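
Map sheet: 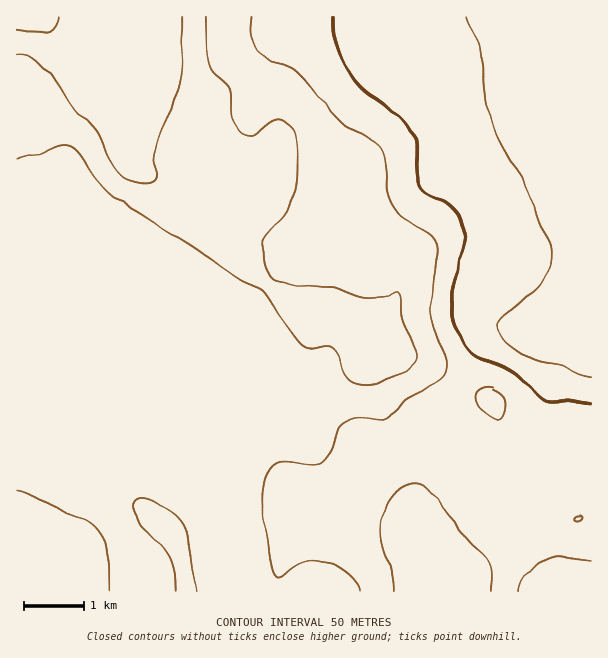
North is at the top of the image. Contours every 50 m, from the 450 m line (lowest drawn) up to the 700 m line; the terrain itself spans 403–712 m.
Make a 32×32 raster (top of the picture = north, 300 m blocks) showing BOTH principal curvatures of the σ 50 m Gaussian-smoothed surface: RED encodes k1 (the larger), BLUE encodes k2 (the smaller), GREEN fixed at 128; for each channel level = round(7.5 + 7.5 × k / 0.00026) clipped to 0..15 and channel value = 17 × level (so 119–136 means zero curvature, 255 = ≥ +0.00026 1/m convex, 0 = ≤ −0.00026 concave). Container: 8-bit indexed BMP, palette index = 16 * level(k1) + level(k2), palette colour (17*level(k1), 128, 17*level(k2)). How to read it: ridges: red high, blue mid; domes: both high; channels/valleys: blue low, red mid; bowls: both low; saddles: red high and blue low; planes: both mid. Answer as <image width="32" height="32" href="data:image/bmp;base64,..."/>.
<image width="32" height="32" href="data:image/bmp;base64,Qk02CAAAAAAAADYEAAAoAAAAIAAAACAAAAABAAgAAAAAAAAEAAATCwAAEwsAAAABAAAAAAAAAIAAABGAAAAigAAAM4AAAESAAABVgAAAZoAAAHeAAACIgAAAmYAAAKqAAAC7gAAAzIAAAN2AAADugAAA/4AAAACAEQARgBEAIoARADOAEQBEgBEAVYARAGaAEQB3gBEAiIARAJmAEQCqgBEAu4ARAMyAEQDdgBEA7oARAP+AEQAAgCIAEYAiACKAIgAzgCIARIAiAFWAIgBmgCIAd4AiAIiAIgCZgCIAqoAiALuAIgDMgCIA3YAiAO6AIgD/gCIAAIAzABGAMwAigDMAM4AzAESAMwBVgDMAZoAzAHeAMwCIgDMAmYAzAKqAMwC7gDMAzIAzAN2AMwDugDMA/4AzAACARAARgEQAIoBEADOARABEgEQAVYBEAGaARAB3gEQAiIBEAJmARACqgEQAu4BEAMyARADdgEQA7oBEAP+ARAAAgFUAEYBVACKAVQAzgFUARIBVAFWAVQBmgFUAd4BVAIiAVQCZgFUAqoBVALuAVQDMgFUA3YBVAO6AVQD/gFUAAIBmABGAZgAigGYAM4BmAESAZgBVgGYAZoBmAHeAZgCIgGYAmYBmAKqAZgC7gGYAzIBmAN2AZgDugGYA/4BmAACAdwARgHcAIoB3ADOAdwBEgHcAVYB3AGaAdwB3gHcAiIB3AJmAdwCqgHcAu4B3AMyAdwDdgHcA7oB3AP+AdwAAgIgAEYCIACKAiAAzgIgARICIAFWAiABmgIgAd4CIAIiAiACZgIgAqoCIALuAiADMgIgA3YCIAO6AiAD/gIgAAICZABGAmQAigJkAM4CZAESAmQBVgJkAZoCZAHeAmQCIgJkAmYCZAKqAmQC7gJkAzICZAN2AmQDugJkA/4CZAACAqgARgKoAIoCqADOAqgBEgKoAVYCqAGaAqgB3gKoAiICqAJmAqgCqgKoAu4CqAMyAqgDdgKoA7oCqAP+AqgAAgLsAEYC7ACKAuwAzgLsARIC7AFWAuwBmgLsAd4C7AIiAuwCZgLsAqoC7ALuAuwDMgLsA3YC7AO6AuwD/gLsAAIDMABGAzAAigMwAM4DMAESAzABVgMwAZoDMAHeAzACIgMwAmYDMAKqAzAC7gMwAzIDMAN2AzADugMwA/4DMAACA3QARgN0AIoDdADOA3QBEgN0AVYDdAGaA3QB3gN0AiIDdAJmA3QCqgN0Au4DdAMyA3QDdgN0A7oDdAP+A3QAAgO4AEYDuACKA7gAzgO4ARIDuAFWA7gBmgO4Ad4DuAIiA7gCZgO4AqoDuALuA7gDMgO4A3YDuAO6A7gD/gO4AAID/ABGA/wAigP8AM4D/AESA/wBVgP8AZoD/AHeA/wCIgP8AmYD/AKqA/wC7gP8AzID/AN2A/wDugP8A/4D/AIeGl9nIgId3ofiWdIeGk6e7ubeVcmTH6KmXg5PH2un4d3aW18iAh3Sy94SGl4aDlaiXhYNzddfouLekg4SllYSHh7jZuZCGcPXnk5aol4R0g4N1c5Wn6OiGhIN2dISUg6bX6Mm1gJD4+seSpsiWcnd3h4eDlrnoyHRxd4d2hqeo2MeEgYGC5vnZkoGm14Vyd4eHh4OWytmWgXeFhpemuMqngoCUptX3xoKBhLjZhXJ3h4eHhpK3xpOEhpepuJWFl5Nxlti2lpWCcnWXuMeVc3SUk4eHhZOlhHeGl7inhnWEZIbHp3RzhIWHhpeXpZWEh7imhHd3hoaHd3amx5aUloaFp6Z0dXeHh3eHhoaWloaouZhzdISGh4d3dbbVc4OnqYWXl3V3h4eHh3d3h5enmLeXlHN0pZR3d4eD1+eCgrnZdZeXhneHh4eHd3eHhpeot2SSo6OycnB1hMj7+sLC59eGl5eGh4eHh4d3h3eHdZbWc5Ll5qRykrDA9/3706SmZHaHh4eHh4eHd4eHh3d3c9WUgOj8+/j39vDRx6WBc5Nid4eHh4eHh3eHh4eHd3Zg07RgtP39+ujYlGJwcFFzpXZ3h4eHh4d3h4eHh3d2cWHH+sPx99ilpIRTYnFhUnSWh4eHh4d3h4eHh4eHhYJztfn9+fW2xNTUg1FzhYZ1g5WGh4eHd4eHh4eHd3WBg8X19tnapYK0+PmFYISnp5iVlHSHh4d3h4eHh3dzcJL289NzgZBwYKP295VhgpanuKeEc4eHh4eHh4eFgHBz6PnEQWFzhXNz1vnp15SBdJbJyqWCd4eHh4d3goCDluf5+INTcYeGgcf4+ef4xpJyl/jIpJOHh4eHhnBwlbf398nGtZeUg4G49/WElNfWkYPH94RxhYaHd4WQkJTn9+enhqe3uKeAkun3ozJDpbWRhfjHYnJ3g4N0cKDZ+ffnpnWHqJbIuICS6PaVQlKEhIPI+ZSBc4eHlmNwtvv5xoV0h7empdi4cYK3+ciDdHV0lvinkKSUhbe4cnDG+NakYYa31pOl6biTo7bq2KOWh4S313OAx7hylbeicqTW97ZwheimYXTpyba1tbi1pKenlbe2cJPayYOVpbK4tsn5yIGjx4VSg9e5l5eFdpWWh5eGt5ZwpdvIpHSCldnG2Pz6laGVpqW0t6eXh2ZlhYZ2dXW2poGUubemQHLFxpSlyfnopZG2yKWYp5d2ZXWFlXVldrencoOWloYgxfWUdoOkpdbYkXKGdXaWp4Z1dZeYh4aGuKiEdIWFdbH3yIV0dpWVtveEUHR0dISVhnZ1h5iXh4e4qIR1dnd39ui6p5SGmJi454Vwdod2doaGdmV2hpd3h6eWdXV3d3c="/>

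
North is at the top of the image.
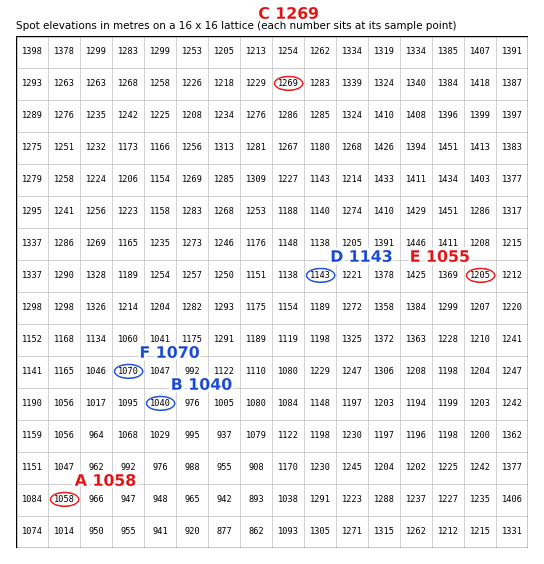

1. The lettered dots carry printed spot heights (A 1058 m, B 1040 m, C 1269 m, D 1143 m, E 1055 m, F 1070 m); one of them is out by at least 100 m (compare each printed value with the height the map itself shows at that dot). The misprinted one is E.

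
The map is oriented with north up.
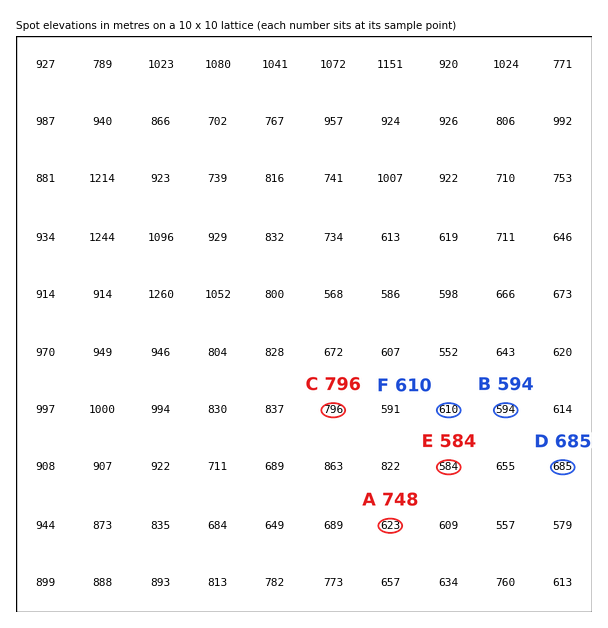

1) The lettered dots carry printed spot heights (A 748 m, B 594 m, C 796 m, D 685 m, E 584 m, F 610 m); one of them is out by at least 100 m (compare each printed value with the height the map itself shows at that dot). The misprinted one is A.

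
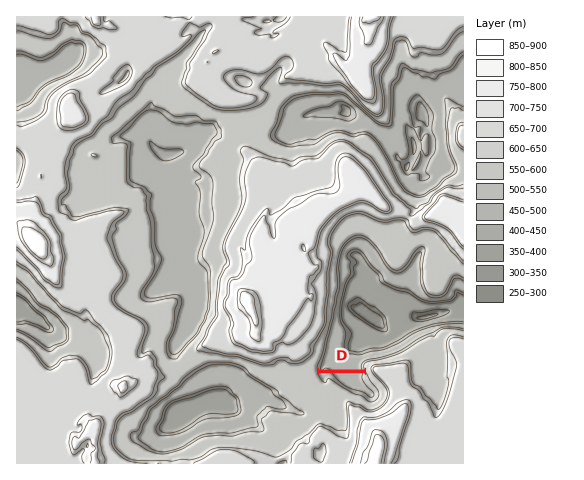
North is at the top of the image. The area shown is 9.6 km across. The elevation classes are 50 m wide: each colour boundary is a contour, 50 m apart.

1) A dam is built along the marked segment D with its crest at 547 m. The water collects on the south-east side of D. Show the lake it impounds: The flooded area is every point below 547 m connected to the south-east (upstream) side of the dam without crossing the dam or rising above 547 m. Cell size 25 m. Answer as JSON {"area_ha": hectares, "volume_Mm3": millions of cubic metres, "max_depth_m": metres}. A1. {"area_ha": 40.2, "volume_Mm3": 18.4, "max_depth_m": 74}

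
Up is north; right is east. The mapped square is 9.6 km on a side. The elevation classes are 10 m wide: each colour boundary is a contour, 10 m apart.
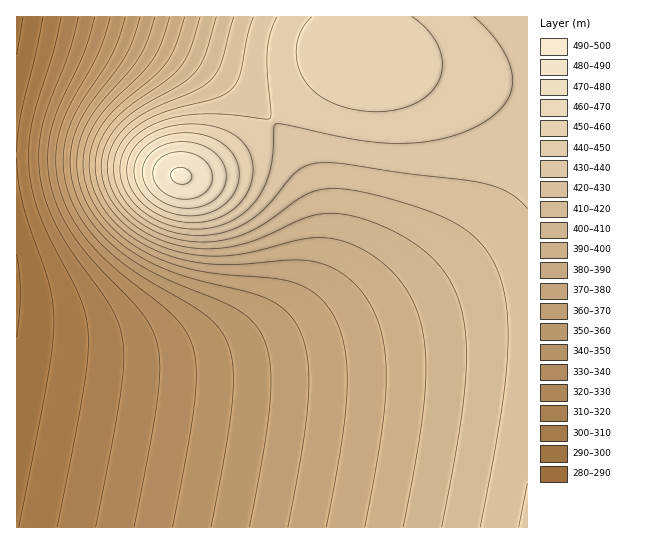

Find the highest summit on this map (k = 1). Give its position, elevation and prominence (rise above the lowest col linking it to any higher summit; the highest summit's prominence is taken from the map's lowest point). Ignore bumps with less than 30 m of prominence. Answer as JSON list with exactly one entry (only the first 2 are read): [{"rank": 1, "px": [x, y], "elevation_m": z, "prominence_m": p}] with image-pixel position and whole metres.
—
[{"rank": 1, "px": [181, 175], "elevation_m": 492, "prominence_m": 205}]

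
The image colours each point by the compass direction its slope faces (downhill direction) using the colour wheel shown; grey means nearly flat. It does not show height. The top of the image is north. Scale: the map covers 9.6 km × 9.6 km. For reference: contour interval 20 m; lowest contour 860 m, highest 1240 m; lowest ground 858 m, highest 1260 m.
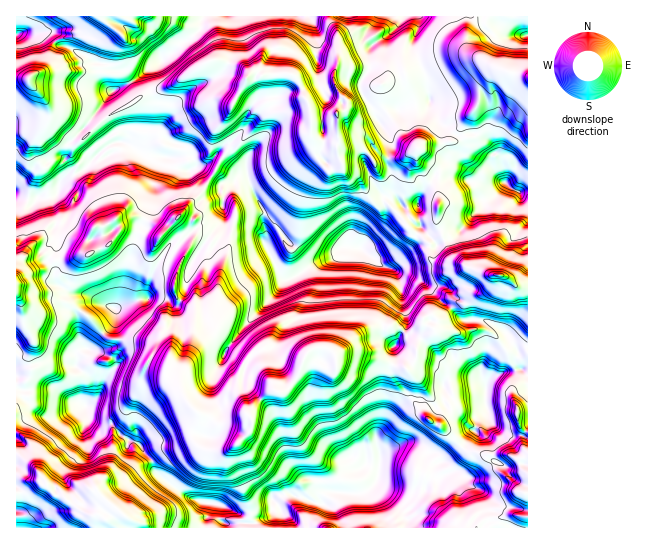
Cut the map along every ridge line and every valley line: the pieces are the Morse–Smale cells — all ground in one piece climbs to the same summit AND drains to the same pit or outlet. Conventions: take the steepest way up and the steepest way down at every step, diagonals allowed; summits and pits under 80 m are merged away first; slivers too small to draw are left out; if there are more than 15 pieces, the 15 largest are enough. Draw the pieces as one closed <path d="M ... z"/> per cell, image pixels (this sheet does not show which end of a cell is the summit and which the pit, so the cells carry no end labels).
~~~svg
<path d="M137 128l-4 2-6 14-4-2 1-7-3-3-10 3 0 3 3 6-11 5-18 20-15 6-9 6-4 13-6 5 5 18-1 13 2 13-9 18 2 3 5-4 15 0 9-5 10 0 18-10 15-17 16 3 12 6 8 2 17-17 6 16 8 9-12 23-2 23 6 8 14 9-3 33-7 22-5 9 0 13 8 16 11 11 0 5-7 12 0 6 9 11 6 3 20 0 8-6 16-16 1-8-4-7 3-5 18-17 13 0 5-3 10-12 8-20 17 10 8 1 6-3-1-10 7-3 16 1 39 14 12 1 7-10 3-17 15-12 28 4 15-6 1-7-17-1-35-35-17-9-10-2-8-4 12-13 12-8 6-3 13 2 10-8-3-10-4-6 2-28-3-8-5-4-11 14-3 8-14 2-5-7-12-3-2 2 0 22-16 14-7 13-18-1-10 10-24 4-27-26-17 10 0-16-2-7 1-12-8-12-9-21-6 0-10 6-10 1-18-15-8-1-4-11-17 2 6-8 0-5-15-9-12 3-6 6-4 9-4-5 5-11 0-9z"/><path d="M481 320l-6 9-13 4-28-4-1 3-10 4-6 7-1 15-7 10-12-1-39-14-16-1-7 3 1 10-6 3-8-1-17-10-8 20-10 12-5 3-13 0-18 17-3 4 4 8-3 10-19 18-23 2-13-8-4 0-32 12-6 6 1 8 6 7 30 21 22 6-5 25 321 0 1-54-7-7 0-8 7-4 0-22-7-4-4-15 11 0 0-65-6-1-4 3-12-19-19-11z"/><path d="M375 16l-170 0-4 5-1 8-11 11-8 3-6 8-28 18-8 8-26 14-6 6-18 25-21 23 0 10-3 4 6 11-4 5 14-3 22-23 11-5-3-9 4-3 7 1 2 2-1 7 4 2 8-16 8 1 1 10-5 11 4 5 4-9 6-6 12-3 15 9 0 5-6 8 17-2 4 11 8 1 18 15 10-1 10-6 6 0 9 21 8 12-1 12 2 7-1 13 2 3 16-10 27 26 24-4 10-10 18 1 7-13 16-14 0-22 2-2 12 3 5 7 14-2 3-8 11-14-14-20 0-14 9-6 15 1 5-3 9 0 6-3-8-5-14-12-10-18-26 6-12 0-13 11-2-2-3-9-12-19 0-8 8-12 0-21 4-4-6-8 0-4z"/><path d="M174 221l-16 18-8-2-12-6-16-3-15 17-18 10-10 0-9 5-15 0-4 5 4 5 0 11 4 6 16 8 12 0 13 8-7 0-6 2-4 8 26 26 36 2 24 16-2 18 12 12 1-13 5-9 7-22 3-33-14-9-6-8 2-23 12-23-8-9z"/><path d="M82 312l-3 6 0 19 5 12-7 4-1 12-9-2-34 1-5 15-11 5-1 5 6 2 31-2 20 12 10 3 5 13 5 4 9 4 11 0 10 12 16 7 12 16 14-9 10-2 19-6-2-12 7-12 0-5-11-11-8-16-13-12 2-17-24-17-36-2z"/><path d="M46 32l-24 0-6 3 0 159 3 3 15 4 4-4 12 0 7-3 4-13 10-11-6-11 3-4 0-10 21-23 18-25 6-6 14-8-2-8-3-3-11-1-5-7-12-1-7-7-16-8-12-3z"/><path d="M53 389l-37 1 0 43 7 3 8 7 5 26 12 18 7 8 7 0 8 8 19 12 10 0 9-13-12-12 1-4 8-5 16 0 16-14 15-6-8-8-5-9-16-7-13-13-8 1-9-4-5-4-5-13-10-3z"/><path d="M501 16l-84 1 2 9-6 13 0 10 14 30 4 28 8 14 14 12 8 4 3-2 0-12 15-20 1-16 15-16 6-2 22 7 5-1 0-38-11-2-10-6-6-7z"/><path d="M203 16l-186 0-1 18 6-2 24 0 13 13 12 3 16 8 7 7 12 1 5 7 11 1 7 12 46-33 6-8 8-3 11-11z"/><path d="M501 69l-6 2-15 16-1 16-16 23 1 9-3 4 3 3 1 12 6 12 9 8 1 5 5 5 20-1 12 9 9 0 1-115z"/><path d="M506 183l-13 14-9 6-1 4-24 26-12 6-2 4 7 14 13 8 24 10 16 1 13 11 9 0 1-94-10-1z"/><path d="M417 16l-40 0-10 17 0 4 6 8-4 4 0 21-8 12 0 8 17 30 13-11 12 0 11-4 9 0 6-3-2-23-14-30 0-10 6-13z"/><path d="M151 461l-14 6-16 14-16 0-8 5-1 4 3 4 13 12-7 12 5 2 5 8 90 0 6-25-16-3-10-5-26-19-4-5z"/><path d="M445 240l-11 7-13-2-6 3-12 8-12 13 8 4 10 2 17 9 35 35 17 1 6-22 9-11 2-12-25-7-17-11z"/><path d="M18 433l-2 1 1 94 98-1-3-5-7-4 7-9-3-6-10 12-10 0-19-12-8-8-7 0-7-8-12-18-5-26z"/>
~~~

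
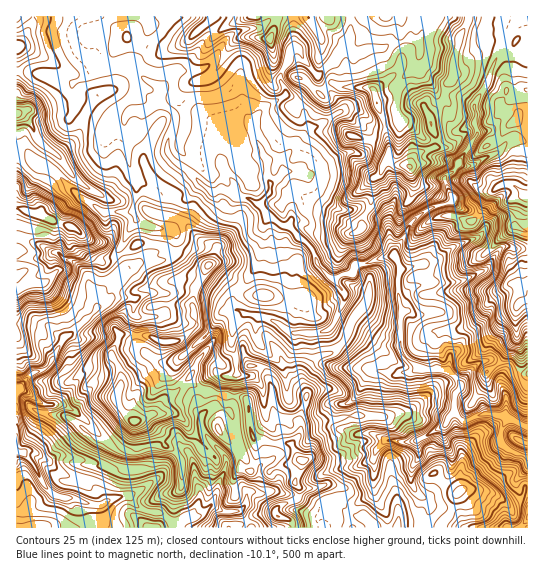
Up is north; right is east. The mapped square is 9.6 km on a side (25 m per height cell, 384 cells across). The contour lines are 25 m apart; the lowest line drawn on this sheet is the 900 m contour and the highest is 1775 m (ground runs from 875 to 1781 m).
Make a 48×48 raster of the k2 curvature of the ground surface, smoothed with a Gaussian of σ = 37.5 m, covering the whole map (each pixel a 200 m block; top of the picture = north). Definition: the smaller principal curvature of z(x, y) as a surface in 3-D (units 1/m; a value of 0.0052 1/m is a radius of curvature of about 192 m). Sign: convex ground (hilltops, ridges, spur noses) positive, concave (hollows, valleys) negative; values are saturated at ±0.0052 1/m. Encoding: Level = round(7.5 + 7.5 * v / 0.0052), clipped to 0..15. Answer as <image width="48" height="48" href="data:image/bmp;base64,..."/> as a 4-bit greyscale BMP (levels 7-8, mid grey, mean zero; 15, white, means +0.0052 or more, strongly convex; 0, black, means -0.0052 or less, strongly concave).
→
<image width="48" height="48" href="data:image/bmp;base64,Qk32BAAAAAAAAHYAAAAoAAAAMAAAADAAAAABAAQAAAAAAIAEAAATCwAAEwsAABAAAAAAAAAAAAAAABEREQAiIiIAMzMzAERERABVVVUAZmZmAHd3dwCIiIgAmZmZAKqqqgC7u7sAzMzMAN3d3QDu7u4A////AHiId3d2Z4g1VmmFREWEeHV4V3ZnZERDMGZndnZnhBFmREADZ4IVd3aHR3Z2Zoh1hXh1IiQ0VXZnVRiRZnWFVnZEZ3VXeHd3dncwZodmQ1hpVDNjMhNmZXhzeHJmeYiHR4cJdmVnhzNXJVJlV0dzOHdyd1SXV4ZlRoFWVnd2VXRIGGCHV2ZmQ0NSd1KJN2dmk0JEZURGZlY3F4BVZVaZdndhmYFYRnV1UDNXZ3d3Zmd0SCNkd2ZGZVdTN1GGGHZCBjd3d3dVZmVkZDhWd2dzVnNDASAFOGdgphd3d2RWmXQ1codHZHZnZUVleWhwFEmBQBh2lDZneHd3Y3ZHZHZ1VneHh4d1EQABFxgAFFd3ZmdmVkVXZHRXQwKHeHh3Q6ODWAB3VkeIRzd3Z3hZY3N5ZpNHZ2d4UVWCSAd4hIVodWVndGRWJoN4aIZGZmd4cVdgaIAGdlZWhndWhSQiOGV2dERVRDQzBBmCZHZQdXV2ZmVCdkgodjZ2Q0RXeENVKWAlRodRZmeWVlVRCGM2U3ZneIdmdhl4M1dGZIZXFTM1ZWiJIIQ4R4Zmhnh3dEh4ZVdkgnV1Y2V5dYVldSU3WGIyEXh3ZEeHdlVlYlVWdyR4UyRVeCVmU0d4k0d3dEVmZGVXhVRmVnM1ZIZnh0VlZ3eHZwiIhTVlVWg3lnWIZnZkQ1VWdVZniXeIhiV4cliHZkVld4eYZWZ2d2ZmdmZmiHd4hxV4cmVmVnh4d3ZnZUZWZnh3ZmVlZ3d3YBF5cnh2UwJWh3h2gEWFZlVnaJdmV3d1B3EEczRWZ4MHd2ZRBWRFZWdlZmZ3V3eUOHJyEXdVR4kkZnUlRXeCWWd2ZolmZ3dQd2Z3UlZUQCVhE2dmV5ZGJ2Zmd3dmZnYmZpmXNAhjaDBmiGVoaYY4REVmdlVXZUNmZ2eYFBGGRqUWlWeHR2MSRYh3d3Z4c2V3Z0NVM3AHkyNTRmWXZBOIZXVVd2hVNYZ3ZWY2UJhQAFU1iEVUQWh3dWeIZjRGg2h3dWhmcUeHA2iTV4RXN3ZnZnd3VIdXhFh2dlZ5cnYzB5V4hlVkZ2ZnZnd1R4V4hGVXdlZ1ZYhlACWWd2ZXhmZ3aHdGh3Z3dGd3dkc2hIdkMFAlZnV3dmZ3aHZYd3d3ZoZ3ZVEzhGdnhghTd2Z2Z3Z3d3dId3eIV3dndYl0Y1YmVxJ2VlZlZnd3d3hHh3d3aHd1VZU1ZESHVUBHdoZlZnd3d3hXd3d3Z3d2UTRTdVV3aFKGd3pldnd3d2Znd3d3dWlkdzRIZGd2eDSIZ0dWdniId3Z3Z3d3ZkJHlVVHZWeUZmCHZnVmdneId3Z3iHd2Z1N2R3d4ZWZUh4U4aEVWd2d3dnhmZ4dmZxeVF2ZVZ1ZWZ4cndmZ3d3dmZ3dmZVdmZ3BRc3Z3d3ZlhndHd5d3d3d3d3d3V0ZlVnJGdlVWZ4Zld2d1d5h3d4d3h3d3hHNmeHRGh1Z2ZWd2aGd2h2dnd4d3h3d2hlYzNnRXdHV3d3d2eGZ3Z1Z3d3d3Z3dlRXVnY2VYWXV3hod2VHZ4dw=="/>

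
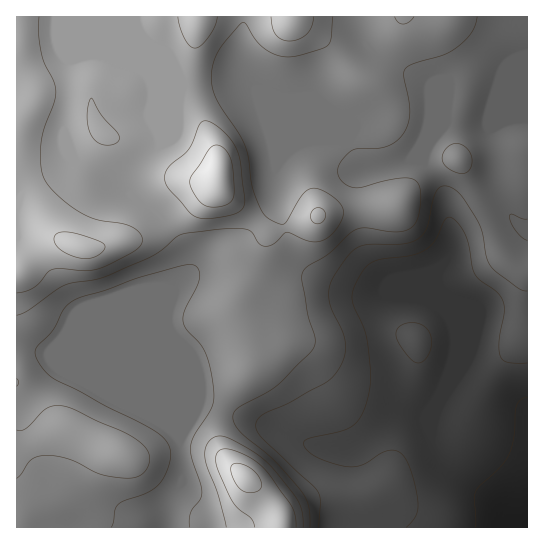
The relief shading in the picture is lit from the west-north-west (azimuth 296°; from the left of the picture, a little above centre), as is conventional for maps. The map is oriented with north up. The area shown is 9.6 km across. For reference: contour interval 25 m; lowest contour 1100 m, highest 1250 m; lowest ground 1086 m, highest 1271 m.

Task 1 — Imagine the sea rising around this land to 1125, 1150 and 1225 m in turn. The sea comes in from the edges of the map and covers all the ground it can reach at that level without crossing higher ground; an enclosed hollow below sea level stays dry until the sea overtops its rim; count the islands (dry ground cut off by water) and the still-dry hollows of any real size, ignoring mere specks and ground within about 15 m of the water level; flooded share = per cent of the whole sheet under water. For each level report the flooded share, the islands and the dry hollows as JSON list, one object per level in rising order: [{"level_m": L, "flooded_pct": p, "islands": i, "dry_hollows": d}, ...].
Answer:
[{"level_m": 1125, "flooded_pct": 15, "islands": 0, "dry_hollows": 0}, {"level_m": 1150, "flooded_pct": 24, "islands": 0, "dry_hollows": 0}, {"level_m": 1225, "flooded_pct": 91, "islands": 1, "dry_hollows": 0}]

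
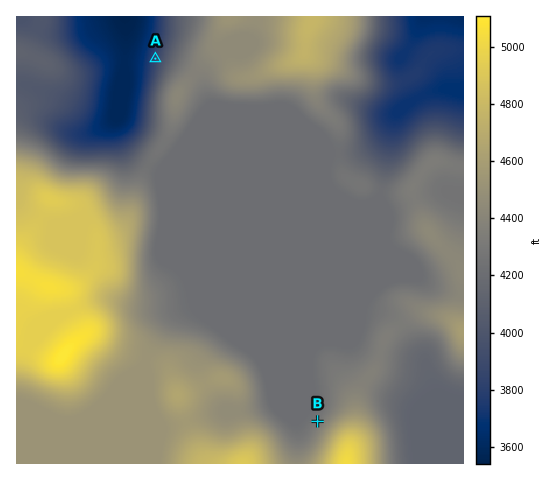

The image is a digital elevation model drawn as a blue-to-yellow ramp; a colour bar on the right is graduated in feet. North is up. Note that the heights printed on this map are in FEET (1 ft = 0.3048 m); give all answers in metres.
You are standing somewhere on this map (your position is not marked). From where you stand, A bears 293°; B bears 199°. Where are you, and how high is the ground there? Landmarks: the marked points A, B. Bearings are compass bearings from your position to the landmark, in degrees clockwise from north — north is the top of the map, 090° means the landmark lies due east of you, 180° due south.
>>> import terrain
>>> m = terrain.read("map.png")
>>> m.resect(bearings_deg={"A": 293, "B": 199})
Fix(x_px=406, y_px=165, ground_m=1269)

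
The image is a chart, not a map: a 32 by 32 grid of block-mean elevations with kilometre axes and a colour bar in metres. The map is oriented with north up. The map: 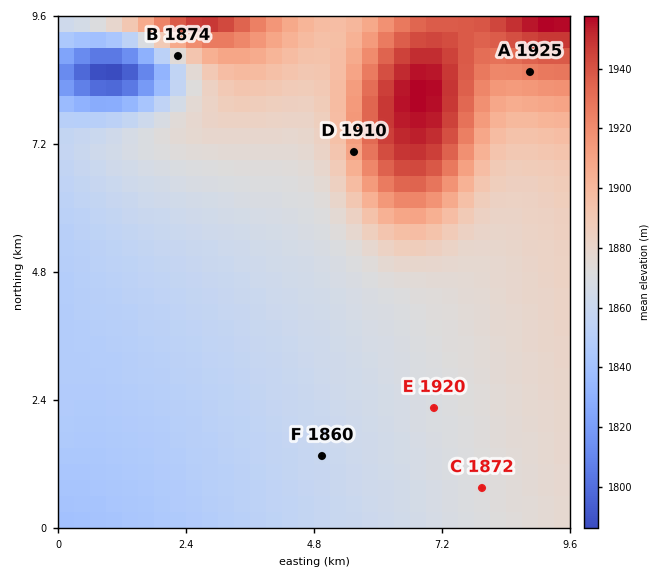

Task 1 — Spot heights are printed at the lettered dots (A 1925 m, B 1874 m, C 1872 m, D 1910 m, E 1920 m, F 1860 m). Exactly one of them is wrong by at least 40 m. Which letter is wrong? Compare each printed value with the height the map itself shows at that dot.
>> E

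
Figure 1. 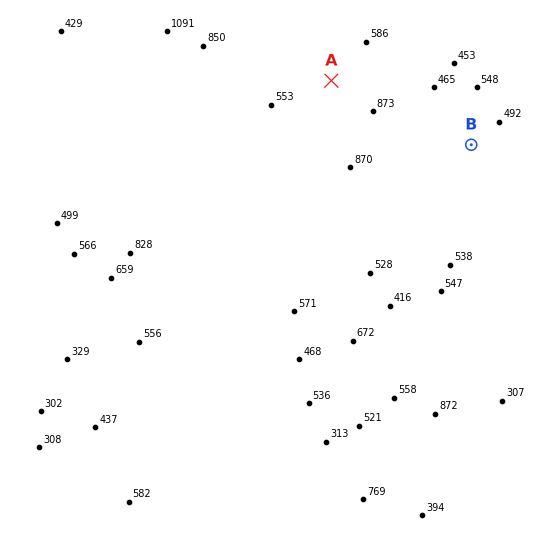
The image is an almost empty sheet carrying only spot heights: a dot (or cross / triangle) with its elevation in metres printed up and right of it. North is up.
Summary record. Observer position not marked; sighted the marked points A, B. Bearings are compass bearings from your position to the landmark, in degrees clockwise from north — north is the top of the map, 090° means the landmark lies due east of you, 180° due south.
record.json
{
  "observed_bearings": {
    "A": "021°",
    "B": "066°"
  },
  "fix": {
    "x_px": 273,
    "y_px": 233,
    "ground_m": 560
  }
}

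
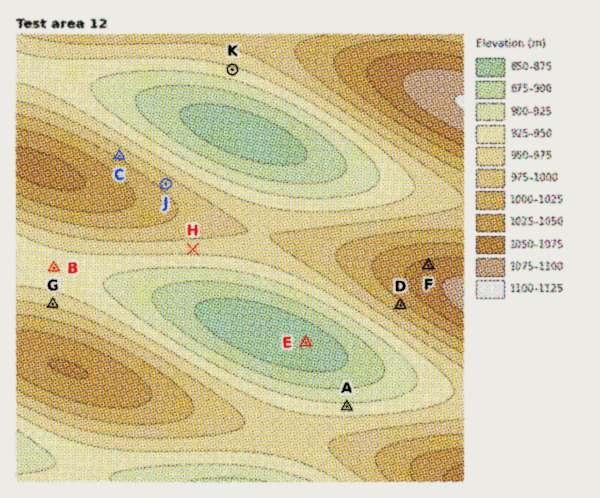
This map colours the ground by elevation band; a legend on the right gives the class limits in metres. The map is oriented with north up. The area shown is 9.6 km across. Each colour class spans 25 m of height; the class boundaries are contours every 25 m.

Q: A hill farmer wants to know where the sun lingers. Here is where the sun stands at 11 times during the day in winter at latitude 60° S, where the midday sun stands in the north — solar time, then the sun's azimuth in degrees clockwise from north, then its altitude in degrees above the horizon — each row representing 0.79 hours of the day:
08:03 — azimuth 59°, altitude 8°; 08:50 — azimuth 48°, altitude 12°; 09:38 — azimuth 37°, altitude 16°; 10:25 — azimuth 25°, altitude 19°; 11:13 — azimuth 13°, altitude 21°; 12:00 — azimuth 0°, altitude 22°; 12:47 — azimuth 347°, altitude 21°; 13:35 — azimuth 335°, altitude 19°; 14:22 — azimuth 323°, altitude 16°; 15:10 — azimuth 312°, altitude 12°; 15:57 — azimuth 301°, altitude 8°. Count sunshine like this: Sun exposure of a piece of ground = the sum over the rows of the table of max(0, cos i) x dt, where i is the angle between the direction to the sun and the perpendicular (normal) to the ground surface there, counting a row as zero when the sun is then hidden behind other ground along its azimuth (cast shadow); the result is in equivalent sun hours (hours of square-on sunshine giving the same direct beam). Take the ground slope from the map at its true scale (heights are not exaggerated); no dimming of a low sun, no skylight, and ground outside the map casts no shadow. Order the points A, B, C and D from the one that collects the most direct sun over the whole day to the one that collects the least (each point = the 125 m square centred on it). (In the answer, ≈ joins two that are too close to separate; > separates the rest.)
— C ≈ A > B > D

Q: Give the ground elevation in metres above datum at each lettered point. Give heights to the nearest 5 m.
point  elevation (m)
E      855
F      1055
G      970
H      960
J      990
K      945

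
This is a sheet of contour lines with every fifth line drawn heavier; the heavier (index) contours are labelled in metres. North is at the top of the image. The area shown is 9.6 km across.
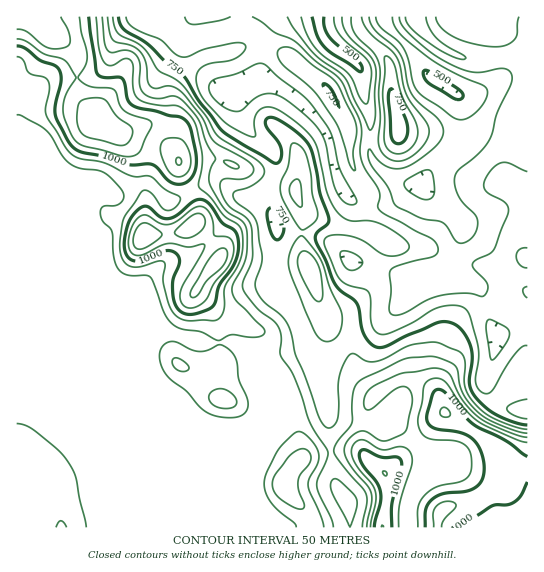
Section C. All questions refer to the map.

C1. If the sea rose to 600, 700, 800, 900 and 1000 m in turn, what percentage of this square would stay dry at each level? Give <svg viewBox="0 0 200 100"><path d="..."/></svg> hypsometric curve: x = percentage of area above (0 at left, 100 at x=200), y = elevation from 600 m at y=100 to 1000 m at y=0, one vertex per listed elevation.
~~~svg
<svg viewBox="0 0 200 100"><path d="M186 100l-40-25-25-25-66-25-34-25"/></svg>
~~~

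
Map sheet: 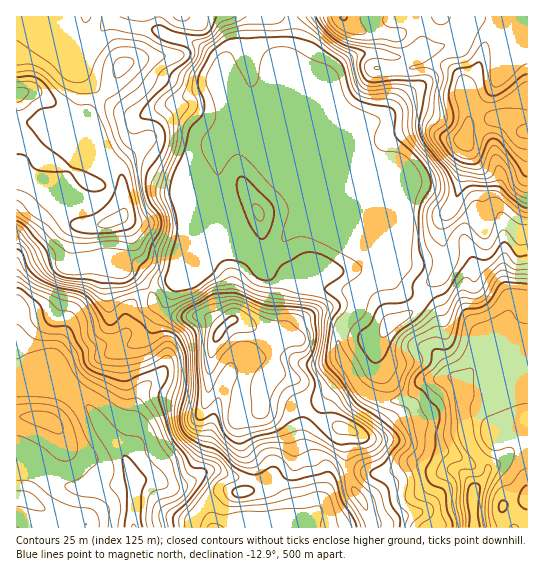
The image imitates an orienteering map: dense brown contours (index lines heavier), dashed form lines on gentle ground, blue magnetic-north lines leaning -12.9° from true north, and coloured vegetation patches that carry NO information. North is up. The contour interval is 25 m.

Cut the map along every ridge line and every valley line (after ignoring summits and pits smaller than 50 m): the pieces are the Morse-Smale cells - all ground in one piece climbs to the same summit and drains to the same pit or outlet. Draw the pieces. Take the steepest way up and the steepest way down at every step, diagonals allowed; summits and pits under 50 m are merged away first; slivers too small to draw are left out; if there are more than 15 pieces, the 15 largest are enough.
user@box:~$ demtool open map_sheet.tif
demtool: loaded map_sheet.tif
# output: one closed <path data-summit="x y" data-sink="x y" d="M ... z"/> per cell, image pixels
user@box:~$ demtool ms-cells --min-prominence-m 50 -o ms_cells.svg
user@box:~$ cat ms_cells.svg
<path data-summit="527 131" data-sink="474 527" d="M382 53l-20 0-20 10-11 11-2 9-5 10 0 6 51 122 0 36-5-6-13-7-40-39-21-28-23-55-36-21-6 0-6 9-1 23 7 8-11 12-5 36 4 26 8 19 36 30 8 9 30 14 49 4 7 3-1 16-16 20 0 25 16 28 10 10 16 7 13 1 12-4 16-16 4-1 27-3 9 4 12-16 6-15 9-10 13-1 18 8 7-1 0-215-9 0-22-12-20 2-8 4 0-14-5-16-1-14-10-12-12-5-27 3-4-12-16 2z"/><path data-summit="219 333" data-sink="134 527" d="M149 291l-20 16-2 6 0 17-8 9-37 12-16 8-9 10 2 13 36 32 9 17 21 27 10 23 20-1 16 7 7 0 16-7 13-9 10 0 16 6 22 4 16 0 13 20 1 14-2 6 11 2 7 5 70 0 1-5-5-14-12-18-6-13-5-49-29-12-15-14-9-21-5-5-11-4-4 1 2-4 2-11 0-18-14-10-24-11-6 0-9 9-16-13-33 0-8-3-10-8z"/><path data-summit="17 94" data-sink="134 527" d="M178 16l-162 1 1 364 41 2-1-14 9-10 16-8 29-8 14-10 2-20 2-6 20-17-12-14-14-7-6-8-1-10 3-14-6-16 6-2 5-6-1-32-4-10-14-14-6-14-10-22 0-8 7-11 13-13 16-25 14-5 14-2 8-4 6-16z"/><path data-summit="17 94" data-sink="474 527" d="M291 16l-112 0-12 21-6 16-8 4-14 2-14 5-16 25-17 18-3 6 0 8 16 36 14 14 5 18 0 24-5 6-6 2 6 16-3 14 1 10 6 8 14 7 12 13 28-10 10-10 29-72-1-10 5-34 11-12-7-8 0-11 1-12 6-9 15 4 27 17 23 55 21 28 40 39 4 1-68-164-8-14 8-33z"/><path data-summit="219 333" data-sink="474 527" d="M217 196l-32 75-8 8-28 11 6 15 7 7 11 4 33 0 16 13 9-9 6 0 24 11 14 10 0 18-2 11-2 4 4-1 11 4 5 5 9 21 15 14 29 12 5 49 6 13 12 18 6 19 101 0-1-37 12-14 3-10-15-17-6-12-4-23 0-33-9-5-27 3-4 1-16 16-12 4-13-1-16-7-13-14-14-29 1-20 16-20 1-16-7-3-49-4-30-14-8-9-36-30-8-19z"/><path data-summit="49 421" data-sink="134 527" d="M39 381l-23 1 0 145 117 1 2-50-10-20-21-27-9-17-18-18-19-13z"/><path data-summit="527 498" data-sink="474 527" d="M503 339l-13 1-6 6-21 36 0 33 4 23 6 12 15 17-3 10-12 14 2 37 53-1 0-180-7 0z"/><path data-summit="343 17" data-sink="474 527" d="M343 16l-50 0 0 18-8 33 8 14 64 157 3 5 15 14 0-36-51-122 0-6 9-23 24-15 25-2 12 4 8 0 9-4-6-11-6-6-38-5-8-4z"/><path data-summit="527 131" data-sink="134 527" d="M527 16l-60 0-3 13-9 11-22 9-20 4-2 4 2 9 28-2 12 5 8 9 8 33 0 14 8-4 20-2 22 12 8 0z"/><path data-summit="527 131" data-sink="134 527" d="M217 471l-10 0-13 9-16 7-7 0-16-7-20 1-2 46 167 0-6-4-11-2 2-6-1-14-13-20-16 0-22-4z"/><path data-summit="343 17" data-sink="134 527" d="M466 16l-121 0-1 2 9 9 8 4 38 5 6 6 6 13 30-8 14-7 10-14z"/>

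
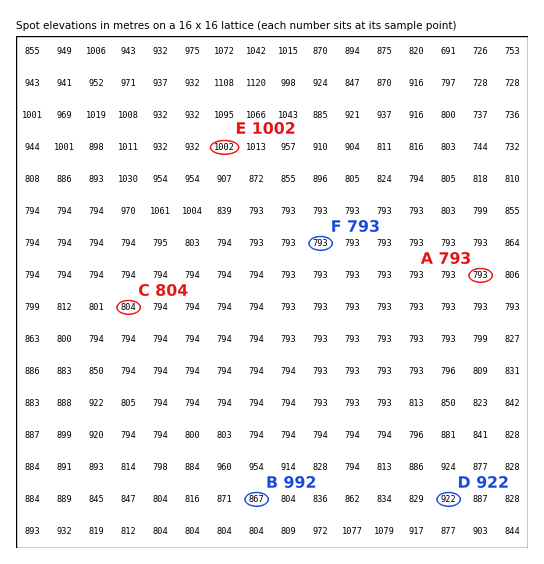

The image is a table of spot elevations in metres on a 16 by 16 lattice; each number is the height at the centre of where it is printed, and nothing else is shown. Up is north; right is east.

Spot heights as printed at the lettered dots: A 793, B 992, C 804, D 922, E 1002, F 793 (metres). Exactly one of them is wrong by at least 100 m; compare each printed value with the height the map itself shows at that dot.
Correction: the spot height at B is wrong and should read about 867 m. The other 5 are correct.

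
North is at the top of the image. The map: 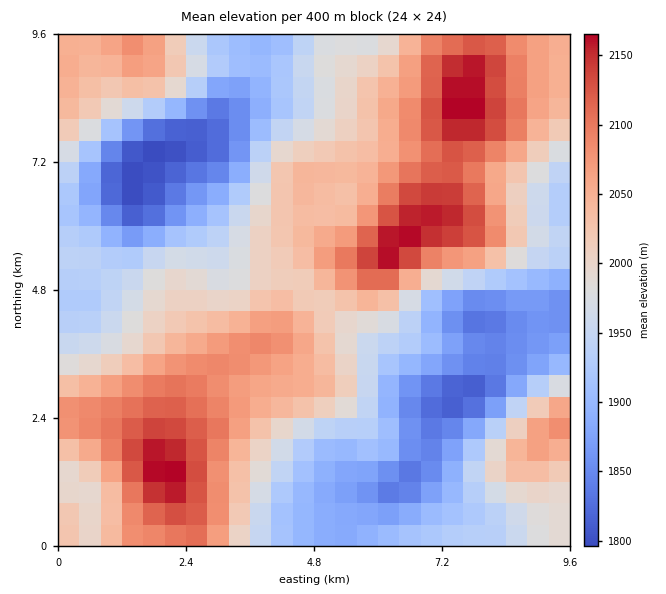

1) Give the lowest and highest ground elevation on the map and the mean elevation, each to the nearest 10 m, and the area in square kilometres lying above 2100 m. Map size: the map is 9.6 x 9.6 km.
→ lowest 1790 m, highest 2170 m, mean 1990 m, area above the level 12.1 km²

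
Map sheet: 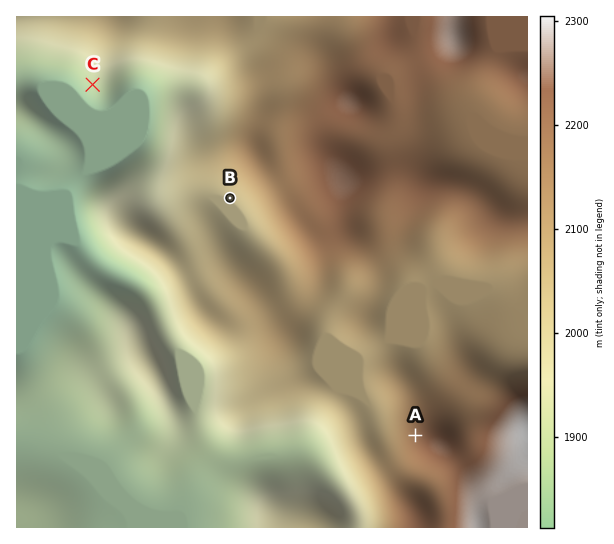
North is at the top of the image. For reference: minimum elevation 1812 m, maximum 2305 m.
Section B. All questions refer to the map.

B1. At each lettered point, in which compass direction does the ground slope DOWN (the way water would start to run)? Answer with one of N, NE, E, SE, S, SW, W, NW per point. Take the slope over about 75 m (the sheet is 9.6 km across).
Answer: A W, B SW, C SW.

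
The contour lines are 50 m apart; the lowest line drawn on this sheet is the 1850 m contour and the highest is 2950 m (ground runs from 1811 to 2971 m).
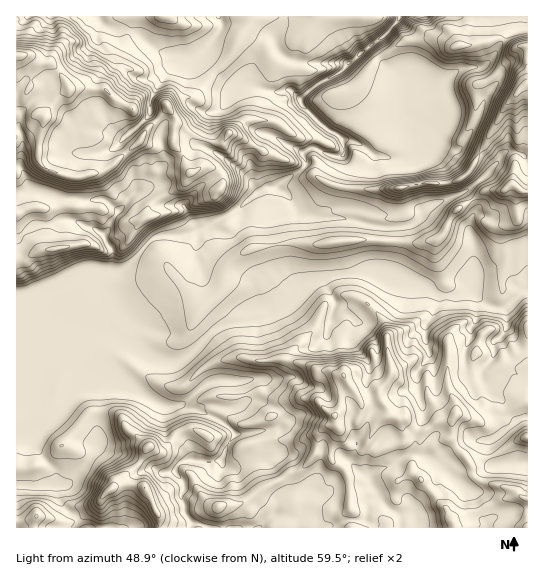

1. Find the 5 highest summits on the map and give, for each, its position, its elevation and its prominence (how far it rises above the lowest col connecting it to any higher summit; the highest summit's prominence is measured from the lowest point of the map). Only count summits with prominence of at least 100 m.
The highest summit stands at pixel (334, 415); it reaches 2758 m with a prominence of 147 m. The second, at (145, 487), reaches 2701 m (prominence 262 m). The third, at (219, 506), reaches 2629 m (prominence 104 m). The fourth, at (513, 185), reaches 2627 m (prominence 174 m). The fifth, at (55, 249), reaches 2565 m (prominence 117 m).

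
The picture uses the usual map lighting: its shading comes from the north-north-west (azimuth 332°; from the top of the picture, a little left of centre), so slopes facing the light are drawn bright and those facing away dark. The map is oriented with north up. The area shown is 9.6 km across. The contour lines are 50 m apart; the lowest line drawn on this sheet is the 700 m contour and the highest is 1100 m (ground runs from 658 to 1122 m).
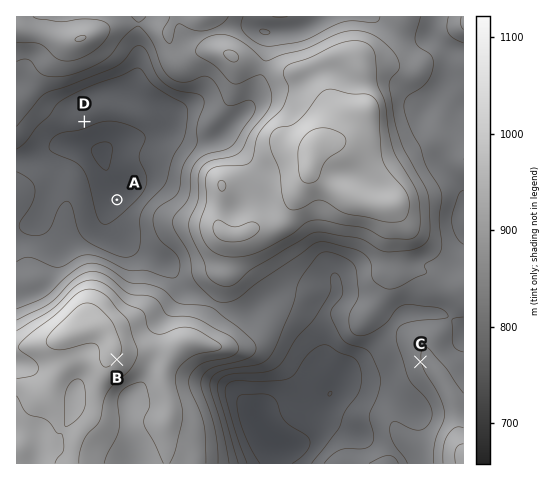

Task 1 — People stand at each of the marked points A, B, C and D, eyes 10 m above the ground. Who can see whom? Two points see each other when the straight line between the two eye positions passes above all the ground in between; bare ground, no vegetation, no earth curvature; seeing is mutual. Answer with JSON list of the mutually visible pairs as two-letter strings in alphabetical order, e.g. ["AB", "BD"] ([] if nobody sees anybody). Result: ["AD", "BC"]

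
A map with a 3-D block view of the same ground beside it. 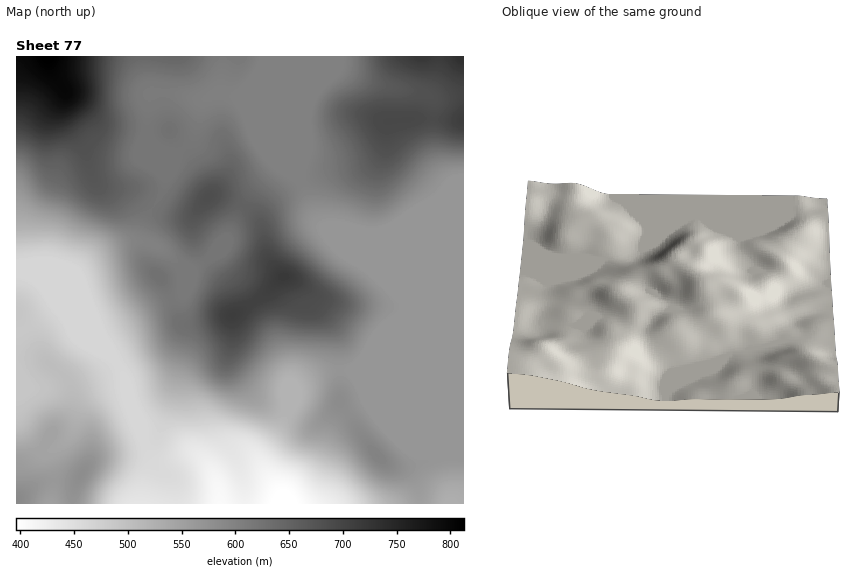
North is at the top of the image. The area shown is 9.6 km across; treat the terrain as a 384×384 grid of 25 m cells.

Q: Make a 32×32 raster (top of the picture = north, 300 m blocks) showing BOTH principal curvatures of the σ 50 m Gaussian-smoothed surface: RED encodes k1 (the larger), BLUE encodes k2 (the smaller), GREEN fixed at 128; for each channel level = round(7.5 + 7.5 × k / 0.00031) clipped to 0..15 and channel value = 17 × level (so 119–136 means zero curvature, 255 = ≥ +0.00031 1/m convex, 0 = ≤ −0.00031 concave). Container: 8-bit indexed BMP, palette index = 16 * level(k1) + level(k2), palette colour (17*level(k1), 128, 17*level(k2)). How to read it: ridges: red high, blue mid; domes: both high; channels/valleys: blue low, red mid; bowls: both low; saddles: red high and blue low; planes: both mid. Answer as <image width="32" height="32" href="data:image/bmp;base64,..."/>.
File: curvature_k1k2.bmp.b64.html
<image width="32" height="32" href="data:image/bmp;base64,Qk02CAAAAAAAADYEAAAoAAAAIAAAACAAAAABAAgAAAAAAAAEAAATCwAAEwsAAAABAAAAAAAAAIAAABGAAAAigAAAM4AAAESAAABVgAAAZoAAAHeAAACIgAAAmYAAAKqAAAC7gAAAzIAAAN2AAADugAAA/4AAAACAEQARgBEAIoARADOAEQBEgBEAVYARAGaAEQB3gBEAiIARAJmAEQCqgBEAu4ARAMyAEQDdgBEA7oARAP+AEQAAgCIAEYAiACKAIgAzgCIARIAiAFWAIgBmgCIAd4AiAIiAIgCZgCIAqoAiALuAIgDMgCIA3YAiAO6AIgD/gCIAAIAzABGAMwAigDMAM4AzAESAMwBVgDMAZoAzAHeAMwCIgDMAmYAzAKqAMwC7gDMAzIAzAN2AMwDugDMA/4AzAACARAARgEQAIoBEADOARABEgEQAVYBEAGaARAB3gEQAiIBEAJmARACqgEQAu4BEAMyARADdgEQA7oBEAP+ARAAAgFUAEYBVACKAVQAzgFUARIBVAFWAVQBmgFUAd4BVAIiAVQCZgFUAqoBVALuAVQDMgFUA3YBVAO6AVQD/gFUAAIBmABGAZgAigGYAM4BmAESAZgBVgGYAZoBmAHeAZgCIgGYAmYBmAKqAZgC7gGYAzIBmAN2AZgDugGYA/4BmAACAdwARgHcAIoB3ADOAdwBEgHcAVYB3AGaAdwB3gHcAiIB3AJmAdwCqgHcAu4B3AMyAdwDdgHcA7oB3AP+AdwAAgIgAEYCIACKAiAAzgIgARICIAFWAiABmgIgAd4CIAIiAiACZgIgAqoCIALuAiADMgIgA3YCIAO6AiAD/gIgAAICZABGAmQAigJkAM4CZAESAmQBVgJkAZoCZAHeAmQCIgJkAmYCZAKqAmQC7gJkAzICZAN2AmQDugJkA/4CZAACAqgARgKoAIoCqADOAqgBEgKoAVYCqAGaAqgB3gKoAiICqAJmAqgCqgKoAu4CqAMyAqgDdgKoA7oCqAP+AqgAAgLsAEYC7ACKAuwAzgLsARIC7AFWAuwBmgLsAd4C7AIiAuwCZgLsAqoC7ALuAuwDMgLsA3YC7AO6AuwD/gLsAAIDMABGAzAAigMwAM4DMAESAzABVgMwAZoDMAHeAzACIgMwAmYDMAKqAzAC7gMwAzIDMAN2AzADugMwA/4DMAACA3QARgN0AIoDdADOA3QBEgN0AVYDdAGaA3QB3gN0AiIDdAJmA3QCqgN0Au4DdAMyA3QDdgN0A7oDdAP+A3QAAgO4AEYDuACKA7gAzgO4ARIDuAFWA7gBmgO4Ad4DuAIiA7gCZgO4AqoDuALuA7gDMgO4A3YDuAO6A7gD/gO4AAID/ABGA/wAigP8AM4D/AESA/wBVgP8AZoD/AHeA/wCIgP8AmYD/AKqA/wC7gP8AzID/AN2A/wDugP8A/4D/AOulcbf2siBRdXeHp8iFcpbHh3R0c5NzUWCgsJHWt2N1p9bEpvj2c4CDhpi5uYRxp9iGc1N0tXRihcfn1calZGSVhaWl+vrosqGWp7ingXPHt4KRcmKkhYO4+/r3tra2t8iFc4On+vrUoYWlhHJypseVcJK1lqWmtPf66ZOFl5enk+XHgYT3yKOAlreEY4Wlg2Bhlef817TG9/iCc3d3d3dSp/u2k/i3gXKFtJSGloJwYbTz0vn5pcb4k3N3d4d3d3Okx8aV1qSBhIO1l5eDkabo+PSgg+fYxrVyd3eHh4eHdYODpLaVhHOCpMeohHCk5fXolHNQhfnJg3d3h4eHd4d3dXWmt4aFdHGE17eRsvn2wqNTUlOD5seEd4eHh4eHh4WXuNe5lpWDYXPVpZLW/fqVdEMxY5PDk3d3h4eHh4eHlbjYp4WDhIKBleink5To+LiFc1Jzk5KzkYeHh4eHd4eGt7d0cnaEcoOn6cqkg8b42YSBhIWEpOWSc3eHh4d3h4amp4N3h4KEdIbp68Kz6vrYkmCmyNj4x3RwdXeHh4eHqKaFhXd0cnRlpffHoNb+/PfUw/b4+snJx7OThoeHd4e6lnR3h4GTlZfF5KSAxurI9fa3lYSn+vr306SGh4d3h6aDh3d2gJSnutnolXCTxYSE1ue49vX4x6ORg4eHh4eHhYd3d3JidZjq+tqUc6K3toSW6fz51nOBkIKHd4eHd4eCcnJwUlJ0t/jXg6CjsHBzxun296dyYHCFh4eHh4d3h4V0U4R0UXDS04FgkvezclCE9/aTcnBwd3eHh4eHh3eHt6eVlqZ1k9KThKS4+aZRUKP25WNRYXZ2hIOEh4eHh4eVpHRklbj456W0w9j514WQ1PjXg1Jjc3OEtaKAdnd3h4GzpqXI+umolpOBlej52cPDt8a0koWGhofIuIRxhId3gMjq1djqycfYtoKCuPz7ppSWlrS0pqa3qLnIloSEhHdg18eEuNi2lZaUdXKjttbGloV0hIWnpqe4yNinhGRjYGDlpGPGx7ZjUnZ3dZRzk9iocnV3hYaGdpa42ciGU2GBccWkkrSmxnRyh4aWhnWm54Nzd3d3c4V2hre4x7WCk7ehycizkITYppKFqaiVlbnHcXeHh4aCloeXuKm319T0+5K45/eSsOa1koWoqYaFp7aDh4eHhqLIycjJuMfY1eT7g3W4/Pv0s2JjdZaWdXWVhIeHh4eHkNj66Mm4p6eFZKWVlcb7/tmEUlNlhISEhXaGh4eHh4eCoZWEo5FxgXNkpKWnx9XWpYNyY2SFlqaVdpeVh4eHd4dyYnKys4OUlHW1hKjItsWFdIOktri5uZaEl6iEh4d3h3diY6bayNrIo9o="/>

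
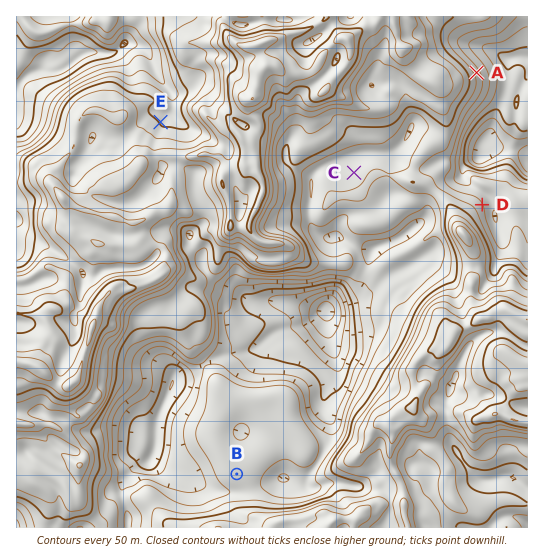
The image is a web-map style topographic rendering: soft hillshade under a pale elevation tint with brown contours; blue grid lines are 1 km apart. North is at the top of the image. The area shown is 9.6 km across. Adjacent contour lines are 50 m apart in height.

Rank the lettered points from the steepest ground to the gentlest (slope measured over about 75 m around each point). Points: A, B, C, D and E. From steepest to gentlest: A D E C B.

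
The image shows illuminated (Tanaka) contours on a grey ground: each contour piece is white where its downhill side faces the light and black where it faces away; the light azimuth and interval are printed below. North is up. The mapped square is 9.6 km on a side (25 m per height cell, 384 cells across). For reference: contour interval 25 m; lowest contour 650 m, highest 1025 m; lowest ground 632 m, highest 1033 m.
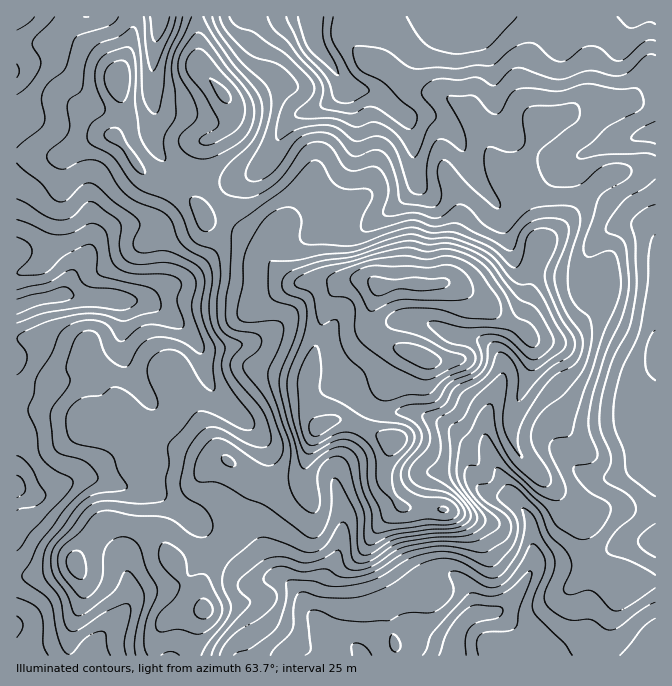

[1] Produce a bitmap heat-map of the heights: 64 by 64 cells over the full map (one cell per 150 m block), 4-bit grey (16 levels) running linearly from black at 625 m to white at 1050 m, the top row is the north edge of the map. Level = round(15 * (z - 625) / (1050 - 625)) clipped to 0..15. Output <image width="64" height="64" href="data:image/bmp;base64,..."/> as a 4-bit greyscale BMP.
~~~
<image width="64" height="64" href="data:image/bmp;base64,Qk12CAAAAAAAAHYAAAAoAAAAQAAAAEAAAAABAAQAAAAAAAAIAAATCwAAEwsAABAAAAAAAAAAAAAAABEREQAiIiIAMzMzAERERABVVVUAZmZmAHd3dwCIiIgAmZmZAKqqqgC7u7sAzMzMAN3d3QDu7u4A////ADM0RERFVnd3d3ZVREQzMyIiIiMyIRARIiIiIjMzMzMiMzRVREVWd4d4h2VVREMzIiIiIzIiEBEiIiIiMzMzMyIzNFVVRVZ4iIiIdlVVRDMiIiIzMiIRESIiIiMzMzMzMjM0VmVVVWiIiJiHZVVEMyIzMzMyIiEREREiMzMzREMzM0RWZmVVZ4iJmYdmZVQzMzMzMzMzIhERESMzRERERDM0RVZ3ZlVneImZh2ZmVDMzMzMzMzMyIRERIjREREVVRERVZ3d2Zmd4iIh3ZmVURERERDMzMzMiIiIiNEREVVVURVZ3iHdmZ3iIiHdmVVREVVVURDMzMyIzMiI0RFVVVVVFVniId2Z3iIiId2ZlVVVVZmZURDMzM0RDIiNEVVVVVERWeIh3ZneIiIh3d2ZmZmZnd2VUQzNEVUQyI0RVVVRERFZ4iHd3eIiId3d3d3d3dmeId2VVVVVVVDI0RVVUREM0RWeId3d4iId3d3d3d4iHd4mYd3ZmZmZVQzRVVVREMzRFVnd3d3iId3d4h3d4iId3iqqZmIiHdmVDRVVmVURDM0RWd3d3d3d3d3iIiIiJiHeKq7uqqql3ZUNFZmZlVEQzNEVnd3d3d3d3eIiIiJmYeJq7u7u7qXZURFZmZmVVRCIzRFZmZmZmd3eIiIiJmZiImru7u7uXZURFZmZmVVREIjM0RVVVZmZ3iIiIiImZmIibvLuqqYZVRFZ3ZmVVREMiMzREVVVmZniIiIiImZmYiavMupmYdlVVZ3dmVVREMyMzRERVVmZmeIiZmIiJqZiJq8y6mZh2ZlZ4h2VVVEMzMzRERVVWZmZ4iZmYiImqmZmrzLqZmHZmZ4h2ZVVUQzMzRFVVVWZmZneImId3iauqmqvNy6mYdmZ4h3ZmZlRDMzNEVVZmZmZmZ4iId3eJvMurvN3cuph3ZniHdmZlVDMzM0RVZmZmZmZnd3dmd4q83MzMzMy5mHdniId2ZmVEMzMzRFZmZmZmZmZ3ZmZ3mszdzMy7u6mYh3eIh3d2ZUQzMzREVWZmZlVWZmZmZnibzMzMu7u6qpmId4mId3dlRDMzNERVVVVlVVZmZmZneKvMzLu7u7u7qZh3iJiHd2VEMzMzREVVVVVVZmZlZneJq8y7u7vMzMy6mYiImYd3ZlQzMzNERFVVVVVmZlVneImrzLu7vMzMzMuqmIiZmHd2VDMzM0REVVVVVWZlVWeImau8u7u8zM3d3MupiJqZiHZUQzIjNEVVVERVZmVVZ4iJmry7u8zN3e7dzLmJqqmYh2VDMjMzRFVURFVVVUVneImau7u8zN3e7dzMuZq7uqmHZUQyMzNEVURERVVERWd3iJm7u8zN3d3cy7uqq7y7qYdlVDMzMzRERDNERERWeIiImau7zN3czMy7u7u7zLqph2ZUMyIjM0QzMzMzNFZ4mZmZq8vM3dzMzMzMzMzLuph3dlRDERIiIiIiIzNEVniZmZmrzMzd3czMzN3dzLuqh3d2ZUMRERERERIiM0RWeJmaqqvMzN7t3d3d3d3LuqmHd3dlQyEREREiIiMzRFZ4mZqrvMzd3u7u7u7t3MuqqYd3d2VDIiIRIiIzMzNEVniZmqvMzN3u7u7u7u3cuqqYd3d3ZUMzMyIiMzREREVWeJmqq7vMzd7u7u7u3cupmZiHd3dlQyMzMiIzRVVVVWZ4maqqqru7zN3d3d3cupmZmYdmdmVDIzMzIjRFVVVmd3iZqpmZmZqrvMzLzLupiJmph2ZmZUMzMzMzNFVmZmd3iImamZmZmJmqq6qqqZiIiamHZmZVRDM0RDM0RVZmd4iIiZmZmZmIiImZmZmIh3eJmYh2VVVERERERERVVmZ4iIiImZmZmZiId4iHeId3Z3iIiHZlVEREVVVERVVmZ3iIiIiJmZmZiIh3d3Z3d3Zmd3d3dmVVREVVVVRVZmd3iIh3d4iJmYiIiHdmZmd3ZmZ3d3d2ZlVVVVVlVVZnd3iIh3d3d4iIiIiIh2VWZ3ZmZ3dmZmZmZVVVVmZVZmeIh3h3d2ZneIiIiIh3ZVZnZmZ3d2ZmZnZmZVVmZmZmeIh3d3d3ZmZ3iIh3d3ZVVmZmZnd2ZmZmZ2ZmVmZmZmd4h3d4iHd2ZmeIiHd3dlVWZmZmZmZmZVVmZmZWZmd3d4h3d4iIiHdmZniHdmZmVFVmVmZmZmZlVVVVVVVmZneIiHd3iZmYh2ZWZ3dlVmVERVVWZmZmZmZlVVREVVZmd4iId3eImZmYdlVmZlVVVERFVVZmZmZmZmZVVURVVWZ3eId2Z3iJmZh2VVVVREREM0RVVmZmZmZmZmVVVVVWZnd3h3ZneImZmHZVREQzREMzRFVWZVZmZmZmZlVVVVZmZ3iHZmd4iaqYdmVUQzMzM0RFVVVVVWZmZmZmZlVFVmZneIhmZ3iZqZh2ZVVDIiMzREVVVVVVVVVVZmVVVURVZmeImGZniZqZh2ZlVDIiM0RERFVFVEVVVVVVVVVVRFVWZ4iIZWeJqZh2ZlVUMiM0RERERERERFRERERERFVERVVmeIdlZ4mZh2ZVVUMiI0REQzMzMzNERERERERERURVVWZ3d2VWiZh2ZVVEMhIzREMzMzMzMzREQzNEQzNERFVVVmZ3ZVZ4iHZVVEMhIjMzMzMyIiIjMzMzMzMzMzRERVVVVmZlRWiHZVREMyEjMzMzMyIiIiIzMzMzMzMzMzREVVVVZmRFZ3ZUREMyISMzMzMzIiIiIiMzMzMzMzIz"/>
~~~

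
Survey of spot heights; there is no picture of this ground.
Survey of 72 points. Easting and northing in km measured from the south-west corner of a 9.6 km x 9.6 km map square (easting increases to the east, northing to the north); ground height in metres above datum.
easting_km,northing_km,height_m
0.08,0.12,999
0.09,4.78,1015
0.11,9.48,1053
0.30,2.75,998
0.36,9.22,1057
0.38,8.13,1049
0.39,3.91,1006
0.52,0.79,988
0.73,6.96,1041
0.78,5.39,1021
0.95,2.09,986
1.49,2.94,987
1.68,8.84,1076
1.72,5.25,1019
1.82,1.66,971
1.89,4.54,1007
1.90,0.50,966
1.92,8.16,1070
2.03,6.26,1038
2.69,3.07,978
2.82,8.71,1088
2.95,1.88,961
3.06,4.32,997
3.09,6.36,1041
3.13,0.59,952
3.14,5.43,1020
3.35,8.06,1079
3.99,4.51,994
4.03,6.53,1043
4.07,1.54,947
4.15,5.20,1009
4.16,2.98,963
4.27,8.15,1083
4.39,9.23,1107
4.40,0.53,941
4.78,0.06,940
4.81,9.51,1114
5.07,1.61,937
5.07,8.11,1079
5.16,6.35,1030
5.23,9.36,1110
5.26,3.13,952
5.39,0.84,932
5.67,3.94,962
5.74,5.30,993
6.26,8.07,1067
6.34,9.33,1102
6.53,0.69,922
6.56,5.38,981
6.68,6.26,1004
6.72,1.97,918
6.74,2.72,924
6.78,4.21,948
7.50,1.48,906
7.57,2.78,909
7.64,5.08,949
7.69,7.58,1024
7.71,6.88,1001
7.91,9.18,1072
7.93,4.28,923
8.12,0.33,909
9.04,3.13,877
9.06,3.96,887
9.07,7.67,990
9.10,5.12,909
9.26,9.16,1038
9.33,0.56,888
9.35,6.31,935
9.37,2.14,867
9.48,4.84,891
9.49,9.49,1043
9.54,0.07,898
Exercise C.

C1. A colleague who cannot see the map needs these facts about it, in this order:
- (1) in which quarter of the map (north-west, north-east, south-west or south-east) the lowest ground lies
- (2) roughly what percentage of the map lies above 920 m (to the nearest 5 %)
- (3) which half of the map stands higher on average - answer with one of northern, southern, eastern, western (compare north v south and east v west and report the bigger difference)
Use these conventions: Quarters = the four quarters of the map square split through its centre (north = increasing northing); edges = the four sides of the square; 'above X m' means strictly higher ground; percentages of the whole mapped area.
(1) The lowest ground is in the south-east quarter.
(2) About 85 % of the map lies above 920 m.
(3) The northern half stands higher on average than the southern half.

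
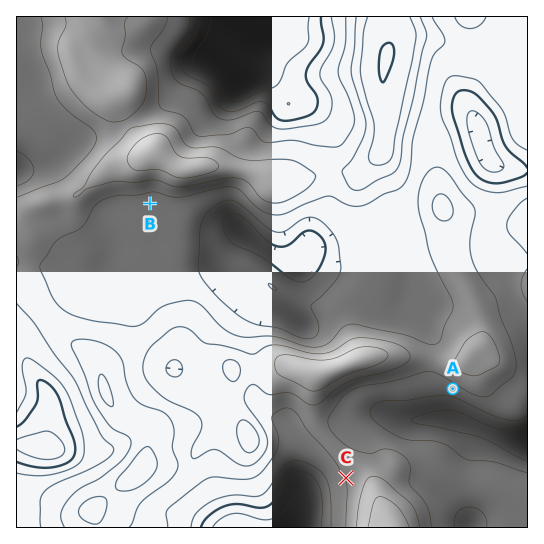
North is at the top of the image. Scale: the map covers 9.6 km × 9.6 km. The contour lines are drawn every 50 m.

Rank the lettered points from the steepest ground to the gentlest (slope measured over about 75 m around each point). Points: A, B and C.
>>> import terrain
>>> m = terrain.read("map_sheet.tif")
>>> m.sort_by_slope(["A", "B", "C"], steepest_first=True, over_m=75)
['A', 'C', 'B']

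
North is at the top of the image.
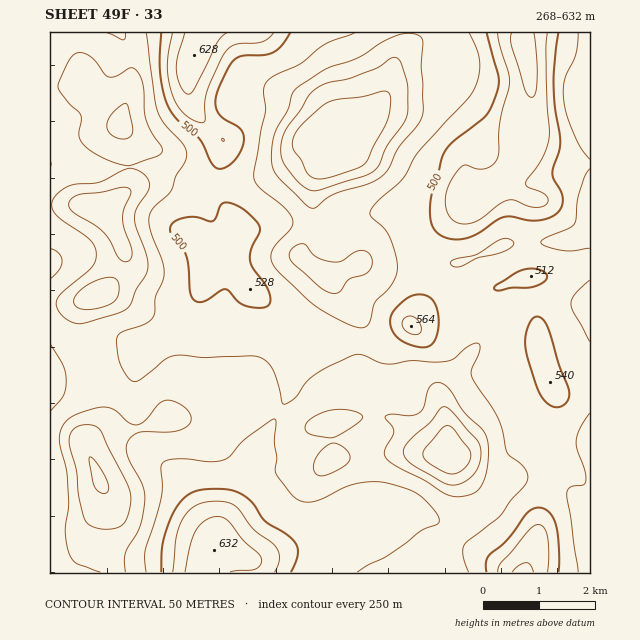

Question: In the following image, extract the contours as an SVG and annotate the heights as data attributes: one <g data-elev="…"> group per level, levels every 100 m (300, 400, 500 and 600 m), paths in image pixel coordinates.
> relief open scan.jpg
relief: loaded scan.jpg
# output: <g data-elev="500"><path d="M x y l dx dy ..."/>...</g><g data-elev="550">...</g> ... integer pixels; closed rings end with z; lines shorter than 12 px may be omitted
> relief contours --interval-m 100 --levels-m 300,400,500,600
<g data-elev="300"><path d="M102 493l-5-3-3-5-5-23 1-5 3 1 5 7 9 17 1 9-2 2z"/><path d="M449 474l-21-12-4-4-1-4 2-6 15-18 7-5 7 5 15 18 2 7-2 7-6 7-7 4z"/><path d="M314 178l-7-6-5-11-9-14 1-11 7-10 20-19 10-6 32-4 20-6 5 1 3 8-3 19-22 44-8 5-25 8-11 3z"/></g><g data-elev="400"><path d="M100 572l-24-9-5-5-3-8-3-20 4-33-2-26-7-28 1-15 5-7 8-6 17-6 11-2 12 2 15 14 9 2 8-5 14-17 6-3 7 1 10 5 7 7 1 7-3 6-7 4-8 2-34 0-7 4-5 8 1 13 14 26 3 16-5 28-15 27 0 18"/><path d="M452 496l-9-3-18-12-31-16-7-6-3-5 1-6 7-11 2-6-2-5-7-7 1-3 7-2 18 2 8-3 5-6 5-19 7-5 7 1 6 5 15 23 20 19 4 13-1 25-3 10-4 9-4 4-7 3-10 2z"/><path d="M318 475l-4-4 0-7 4-9 7-8 6-3 4-1 7 3 5 5 3 7-4 7-18 10z"/><path d="M324 437l-13-3-6-4 2-7 8-7 13-5 12-2 15 2 7 5 0 3-4 4-19 12-7 3z"/><path d="M74 323l-8-4-6-6-4-7 1-6 6-8 29-26 4-7 0-8-3-7-5-6-32-24-4-7 1-7 6-8 11-6 30-4 28-14 10 2 8 6 3 7-1 7-11 17-3 10 2 10 11 31 1 8-2 8-10 15-6 16-5 5-38 12z"/><path d="M332 293l-12-5-28-26-2-4-1-4 5-7 6-3 4 0 12 13 17 5 9-1 17-10 5 0 5 3 3 8-3 9-6 4-13 3-10 14z"/><path d="M309 207l-30-29-5-7-2-7 0-14 2-14 14-26 5-18 6-6 25-16 35-13 31-19 15-5 9 1 5 2 3 2 1 5-2 24 2 42-1 7-3 7-20 24-10 21-8 9-14 7-34 11-18 13z"/><path d="M125 165l-14-4-14-6-11-8-6-7-1-6 2-14-1-6-13-13-8-11-1-4 9-22 4-7 5-4 7 0 7 3 18 21 7 0 17-9 4 2 4 7 4 11 0 22 2 10 6 13 10 14 0 4-1 3-5 3-23 8z"/><path d="M125 33l0 5-1 2-17-7"/></g><g data-elev="500"><path d="M291 572l5-11 2-9-1-7-4-5-9-7-19-12-12-17-8-8-13-6-16-1-14 1-9 2-9 6-7 8-7 14-7 20-1 12-1 20"/><path d="M559 572l0-25-3-23-7-12-4-3-6-1-6 1-5 3-21 28-18 15-3 7 0 10"/><path d="M551 406l8 1 5-2 5-6 0-9-10-25-12-38-5-9-6-1-4 2-5 9-2 10 1 12 12 40 6 10z"/><path d="M417 347l9 0 6-3 5-9 2-11-1-12-4-10-6-6-7-2-9 2-8 5-11 11-3 8 1 8 6 9 8 6z"/><path d="M252 307l14 0 3-2 1-5-3-12-13-19-4-8 1-11 9-20-1-4-4-6-15-13-14-5-5 3-5 12-4 4-21-4-10 2-8 4-3 4 1 6 11 15 4 7 2 11 2 26 4 8 4 2 6-1 21-12 4 2 11 12z"/><path d="M497 290l14-2 24-2 10-5 2-6-4-4-5-2-7 0-9 1-26 15-2 3z"/><path d="M161 33l-1 39 3 18 4 15 10 14 23 20 12 25 3 3 4 2 7-2 9-7 6-9 3-10-1-7-3-5-18-12-6-10 1-14 11-24 5-8 6-4 25-2 10-3 8-7 8-12"/><path d="M487 33l11 43 1 9-2 8-6 14-6 9-31 24-9 11-4 8-10 38-1 17 3 13 6 7 11 5 10 0 11-2 33-20 8 0 19 4 9-1 13-4 8-7 2-6-1-7-8-17-2-5 8-30-5-38-1-21 4-52"/></g><g data-elev="600"><path d="M230 572l25-3 5-4 2-6-3-5-16-14-14-19-5-3-6-2-12 4-10 10-6 15-5 27"/><path d="M533 572l-2-7-5-2-7 2-7 7"/><path d="M185 33l-7 24-2 12 5 17 3 6 4 2 6-5 24-48 9-8"/><path d="M512 33l-2 5 1 7 13 43 4 7 4 2 4-5 1-14-3-45"/></g>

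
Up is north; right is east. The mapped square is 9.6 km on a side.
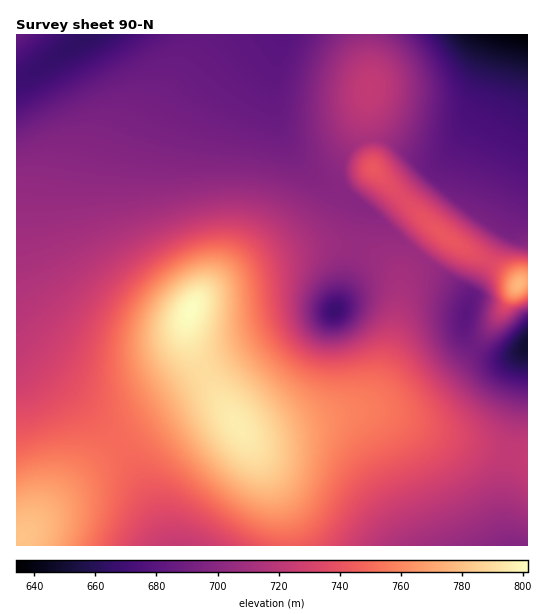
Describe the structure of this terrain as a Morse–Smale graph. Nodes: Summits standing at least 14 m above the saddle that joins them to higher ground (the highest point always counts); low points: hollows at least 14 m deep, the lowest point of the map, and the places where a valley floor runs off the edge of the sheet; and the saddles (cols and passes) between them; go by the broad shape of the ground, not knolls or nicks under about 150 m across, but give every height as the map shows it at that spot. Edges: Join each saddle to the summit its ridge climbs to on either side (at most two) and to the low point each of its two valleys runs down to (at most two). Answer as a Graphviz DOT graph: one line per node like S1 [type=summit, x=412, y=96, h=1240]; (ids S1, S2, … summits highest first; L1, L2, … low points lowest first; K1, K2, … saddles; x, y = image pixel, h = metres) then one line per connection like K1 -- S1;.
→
graph terrain {
  S1 [type=summit, x=191, y=311, h=802];
  S2 [type=summit, x=23, y=537, h=781];
  S3 [type=summit, x=518, y=284, h=777];
  S4 [type=summit, x=17, y=35, h=685];
  L1 [type=low, x=525, y=35, h=634];
  L2 [type=low, x=527, y=345, h=649];
  L3 [type=low, x=90, y=36, h=662];
  L4 [type=low, x=335, y=311, h=667];
  L5 [type=low, x=515, y=545, h=697];
  L6 [type=low, x=182, y=545, h=723];
  K1 [type=saddle, x=119, y=444, h=750];
  K2 [type=saddle, x=487, y=261, h=734];
  K3 [type=saddle, x=510, y=453, h=723];
  K4 [type=saddle, x=418, y=259, h=707];
  K5 [type=saddle, x=355, y=248, h=705];
  K6 [type=saddle, x=17, y=81, h=668];
  K1 -- S1;
  K1 -- S2;
  K1 -- L3;
  K1 -- L6;
  K2 -- S3;
  K2 -- L1;
  K2 -- L2;
  K3 -- S1;
  K3 -- L2;
  K3 -- L5;
  K4 -- S1;
  K4 -- S3;
  K4 -- L2;
  K4 -- L3;
  K5 -- S1;
  K5 -- L3;
  K5 -- L4;
  K6 -- S1;
  K6 -- S4;
  K6 -- L3;
}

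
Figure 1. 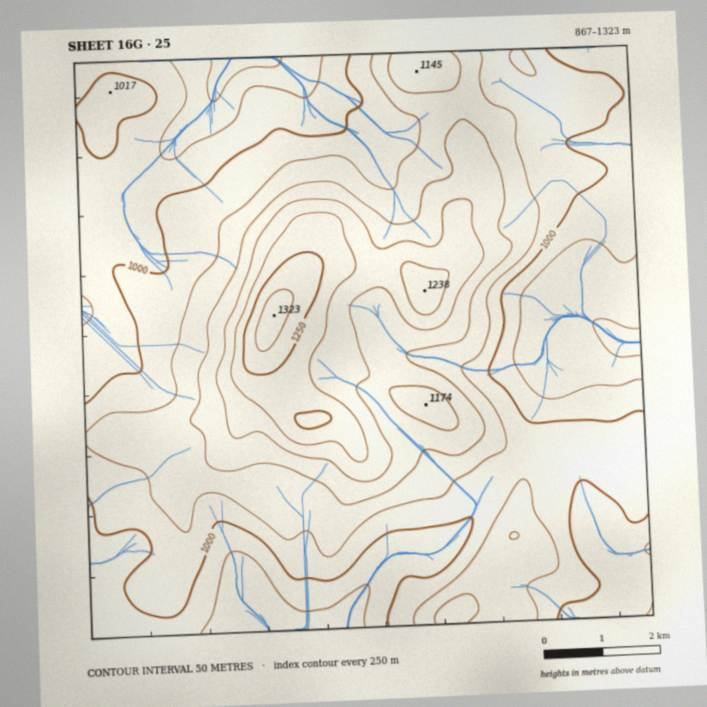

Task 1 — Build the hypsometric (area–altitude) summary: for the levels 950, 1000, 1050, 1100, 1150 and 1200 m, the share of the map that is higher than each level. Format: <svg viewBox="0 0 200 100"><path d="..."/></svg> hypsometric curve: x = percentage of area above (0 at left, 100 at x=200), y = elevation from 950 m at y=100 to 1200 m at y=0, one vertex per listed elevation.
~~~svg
<svg viewBox="0 0 200 100"><path d="M181 100l-46-20-52-20-34-20-22-20-14-20"/></svg>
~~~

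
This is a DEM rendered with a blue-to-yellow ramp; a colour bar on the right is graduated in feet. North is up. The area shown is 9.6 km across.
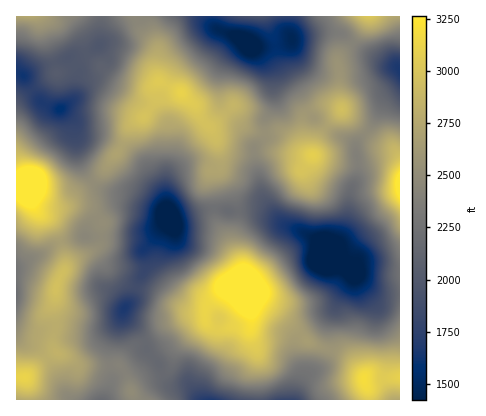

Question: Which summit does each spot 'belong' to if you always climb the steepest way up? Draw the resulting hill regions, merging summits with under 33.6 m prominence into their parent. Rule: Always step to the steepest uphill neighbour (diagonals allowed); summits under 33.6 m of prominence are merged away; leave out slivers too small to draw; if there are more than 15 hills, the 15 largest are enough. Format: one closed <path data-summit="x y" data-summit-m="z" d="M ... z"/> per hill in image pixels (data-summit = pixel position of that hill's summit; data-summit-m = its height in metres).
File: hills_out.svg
<path data-summit="182 92" data-summit-m="949" d="M210 16l-66 0-22 11-12 12-22 14-8 4-10 0 9 15-3 20-2 6-13 12 13 12 6 40 10 18 10 9 28 6 20 11 16 6 8 8 36-11 20 2 28-1 22 10-16-24-8-40 1-10 10-10 0-16 8-14-1-32-5-10-11-14-16-12-24-9z"/><path data-summit="244 284" data-summit-m="1071" d="M222 209l-14 0-38 11-13 14-13 16 1 20-8 14-5 16-8 8 0 8 17 18 6 16 12 14 7 16 6 4 16 2 12 14 94 0 10-20 12-10 11-12 3-10 0-26 6-18 15-22 3-10-12-7-16-6-3-3 1-8-8-9-32-14-14-10-14-5-28 1z"/><path data-summit="28 184" data-summit-m="1101" d="M68 58l-28 9-16 9-8-4 0 194 46-25 20-5 60 0 10-3 18-13-6-8-16-6-20-11-28-6-15-17-7-16-4-34-13-12 14-14 4-24z"/><path data-summit="312 156" data-summit-m="941" d="M290 42l-12 4-27 2 16 16 6 14 0 28-8 14 0 16-11 12 1 16 7 32 11 16 11 12 32 15 6 5 2 7 16-13 6-14 4-30 8-22-2-24-6-7-16-7-20-16-9-10-7-16-14-20-5-14 2-10z"/><path data-summit="56 288" data-summit-m="905" d="M168 221l-16 12-10 3-60 0-20 5-46 25 0 58 16 7 8 0 8-4 12 0 14 4 18 1 24-9 16-23 5-16 8-14 0-22z"/><path data-summit="400 184" data-summit-m="1029" d="M400 89l-14 11-14 26-16 18 2 28-8 22-4 30-6 14-16 14-1 4 27 13 22 20 8 5 20 0z"/><path data-summit="364 378" data-summit-m="974" d="M354 273l-18 31-6 18 0 26-3 10-11 12-12 10-8 20 104 0 0-106-20 0-8-5z"/><path data-summit="342 110" data-summit-m="901" d="M334 32l-14 0-28 6-4 6-7 4-2 10 5 14 14 20 11 22 25 20 16 7 6 7 1-6 15-16 14-26 14-12 0-20-22-8-18-11-16-14z"/><path data-summit="24 378" data-summit-m="951" d="M120 317l-8 8-20 7-18-1-14-4-12 0-8 4-8 0-16-6 0 75 88 0 8-18-3-28z"/><path data-summit="28 16" data-summit-m="840" d="M100 16l-84 0 0 56 8 4 16-9 30-10 10 0 14-7 6-6z"/><path data-summit="368 16" data-summit-m="921" d="M400 16l-112 0 0 14 4 8 28-6 20 1 38 27 22 8z"/><path data-summit="260 16" data-summit-m="592" d="M288 16l-76 0-1 4 5 9 24 9 10 9 20 0 18-4 4-3-4-10z"/>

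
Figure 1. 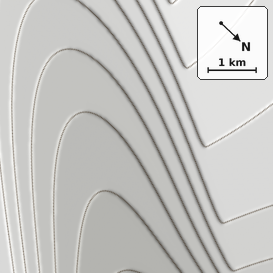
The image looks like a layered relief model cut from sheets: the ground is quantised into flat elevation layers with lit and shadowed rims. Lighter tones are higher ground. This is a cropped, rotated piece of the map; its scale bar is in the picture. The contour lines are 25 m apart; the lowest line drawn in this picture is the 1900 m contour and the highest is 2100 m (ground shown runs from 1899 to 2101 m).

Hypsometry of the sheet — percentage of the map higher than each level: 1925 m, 92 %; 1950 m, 77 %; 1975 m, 60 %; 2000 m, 41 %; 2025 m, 25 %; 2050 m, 12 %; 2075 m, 3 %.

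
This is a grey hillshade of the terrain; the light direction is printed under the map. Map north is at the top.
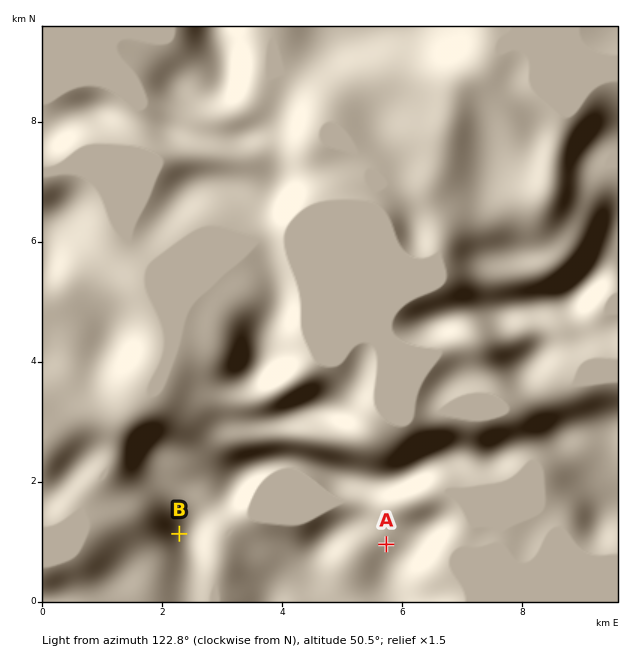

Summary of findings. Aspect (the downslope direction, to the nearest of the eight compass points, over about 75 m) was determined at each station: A N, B W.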